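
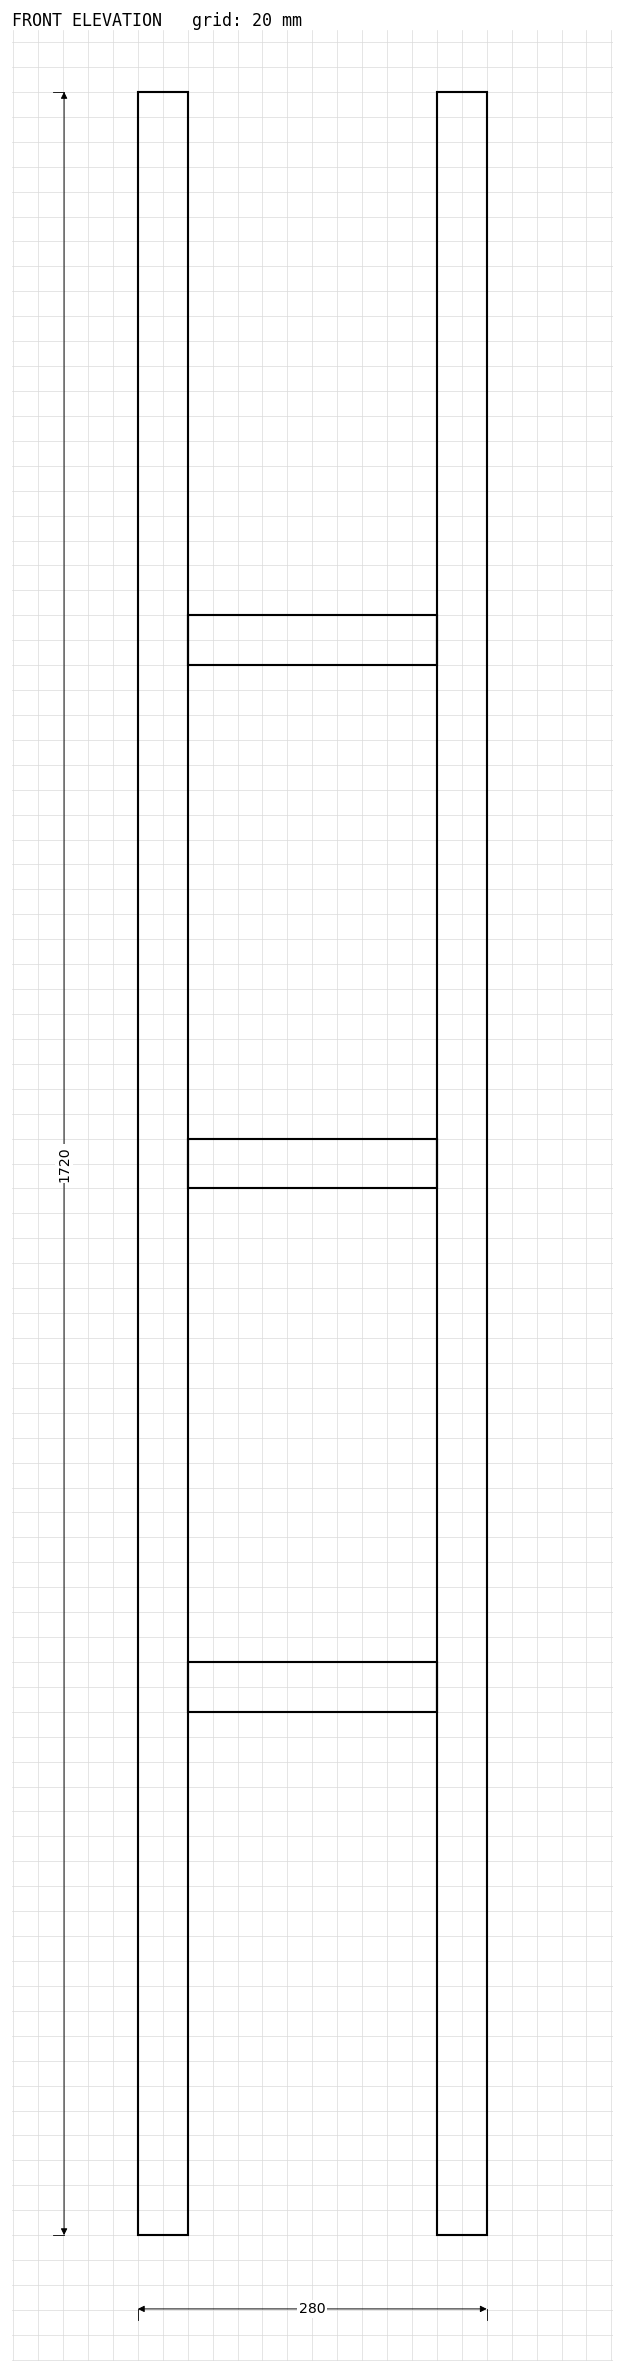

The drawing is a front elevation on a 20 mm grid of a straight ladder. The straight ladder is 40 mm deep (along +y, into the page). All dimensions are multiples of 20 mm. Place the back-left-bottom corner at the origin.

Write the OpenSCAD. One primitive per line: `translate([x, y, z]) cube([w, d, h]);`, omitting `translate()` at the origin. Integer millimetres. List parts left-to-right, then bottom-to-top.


cube([40, 40, 1720]);
translate([40, 0, 420]) cube([200, 40, 40]);
translate([40, 0, 840]) cube([200, 40, 40]);
translate([40, 0, 1260]) cube([200, 40, 40]);
translate([240, 0, 0]) cube([40, 40, 1720]);


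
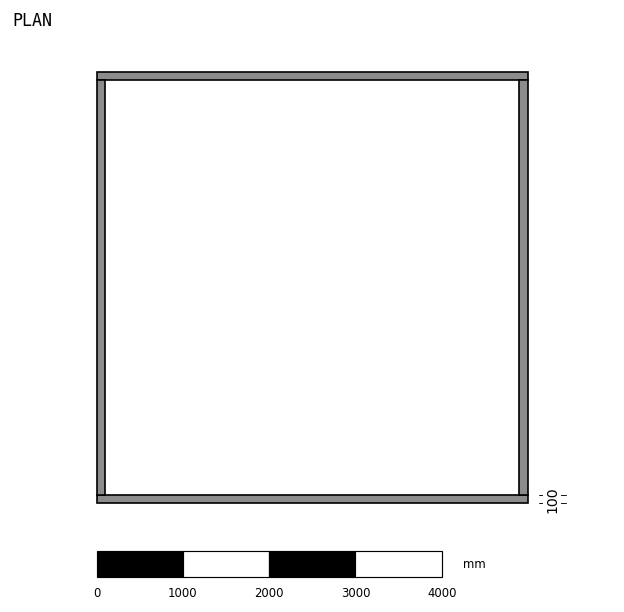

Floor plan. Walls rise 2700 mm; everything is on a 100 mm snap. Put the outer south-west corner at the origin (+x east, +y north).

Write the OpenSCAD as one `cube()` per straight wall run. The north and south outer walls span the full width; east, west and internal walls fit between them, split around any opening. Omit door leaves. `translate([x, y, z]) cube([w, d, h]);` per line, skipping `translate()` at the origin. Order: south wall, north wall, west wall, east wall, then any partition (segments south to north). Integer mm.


cube([5000, 100, 2700]);
translate([0, 4900, 0]) cube([5000, 100, 2700]);
translate([0, 100, 0]) cube([100, 4800, 2700]);
translate([4900, 100, 0]) cube([100, 4800, 2700]);


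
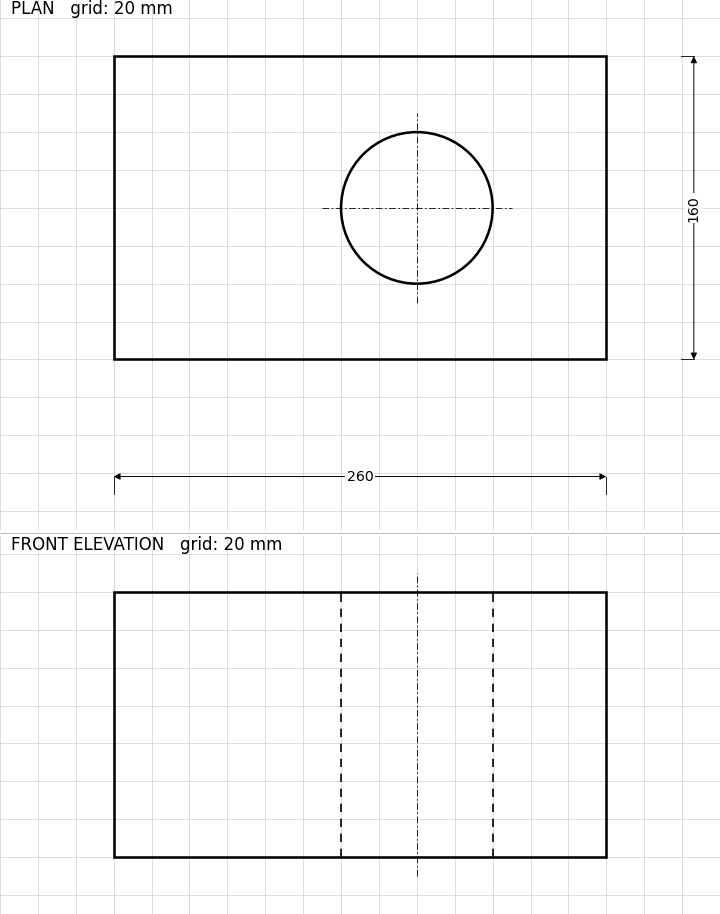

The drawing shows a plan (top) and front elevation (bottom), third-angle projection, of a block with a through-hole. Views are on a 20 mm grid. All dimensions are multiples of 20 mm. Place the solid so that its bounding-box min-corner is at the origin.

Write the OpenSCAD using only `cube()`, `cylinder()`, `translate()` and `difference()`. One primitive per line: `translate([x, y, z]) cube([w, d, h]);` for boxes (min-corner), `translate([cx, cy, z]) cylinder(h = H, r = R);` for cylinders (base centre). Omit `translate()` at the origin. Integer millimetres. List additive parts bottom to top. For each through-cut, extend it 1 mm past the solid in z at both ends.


difference() {
  cube([260, 160, 140]);
  translate([160, 80, -1]) cylinder(h = 142, r = 40);
}


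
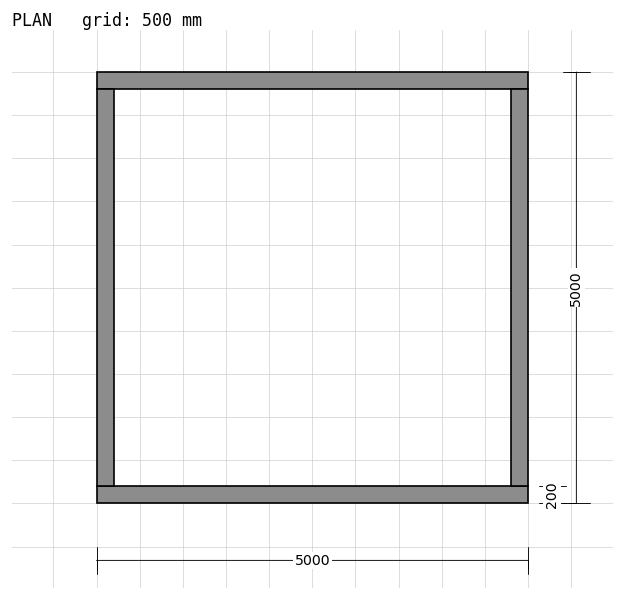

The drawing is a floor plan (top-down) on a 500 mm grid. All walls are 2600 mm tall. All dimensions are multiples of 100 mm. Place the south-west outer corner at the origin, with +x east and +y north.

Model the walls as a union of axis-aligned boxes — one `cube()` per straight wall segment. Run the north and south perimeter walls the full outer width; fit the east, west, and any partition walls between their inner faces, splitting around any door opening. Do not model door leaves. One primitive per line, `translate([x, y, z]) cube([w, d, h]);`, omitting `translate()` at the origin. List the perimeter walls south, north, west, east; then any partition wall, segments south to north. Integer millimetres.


cube([5000, 200, 2600]);
translate([0, 4800, 0]) cube([5000, 200, 2600]);
translate([0, 200, 0]) cube([200, 4600, 2600]);
translate([4800, 200, 0]) cube([200, 4600, 2600]);


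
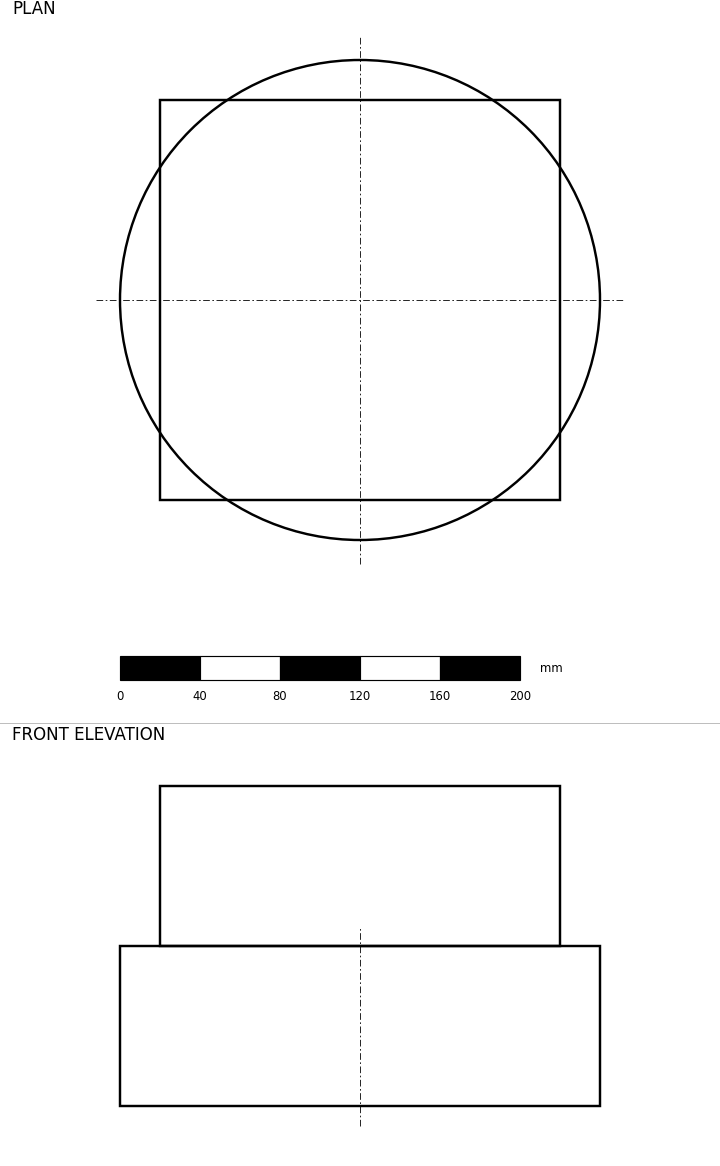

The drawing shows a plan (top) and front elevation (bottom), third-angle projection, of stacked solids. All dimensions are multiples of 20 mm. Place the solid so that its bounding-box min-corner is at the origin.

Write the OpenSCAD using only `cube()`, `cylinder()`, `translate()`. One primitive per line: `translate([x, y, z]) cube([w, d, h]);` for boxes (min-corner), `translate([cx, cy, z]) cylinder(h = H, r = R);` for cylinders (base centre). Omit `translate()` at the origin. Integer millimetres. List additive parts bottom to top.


translate([120, 120, 0]) cylinder(h = 80, r = 120);
translate([20, 20, 80]) cube([200, 200, 80]);


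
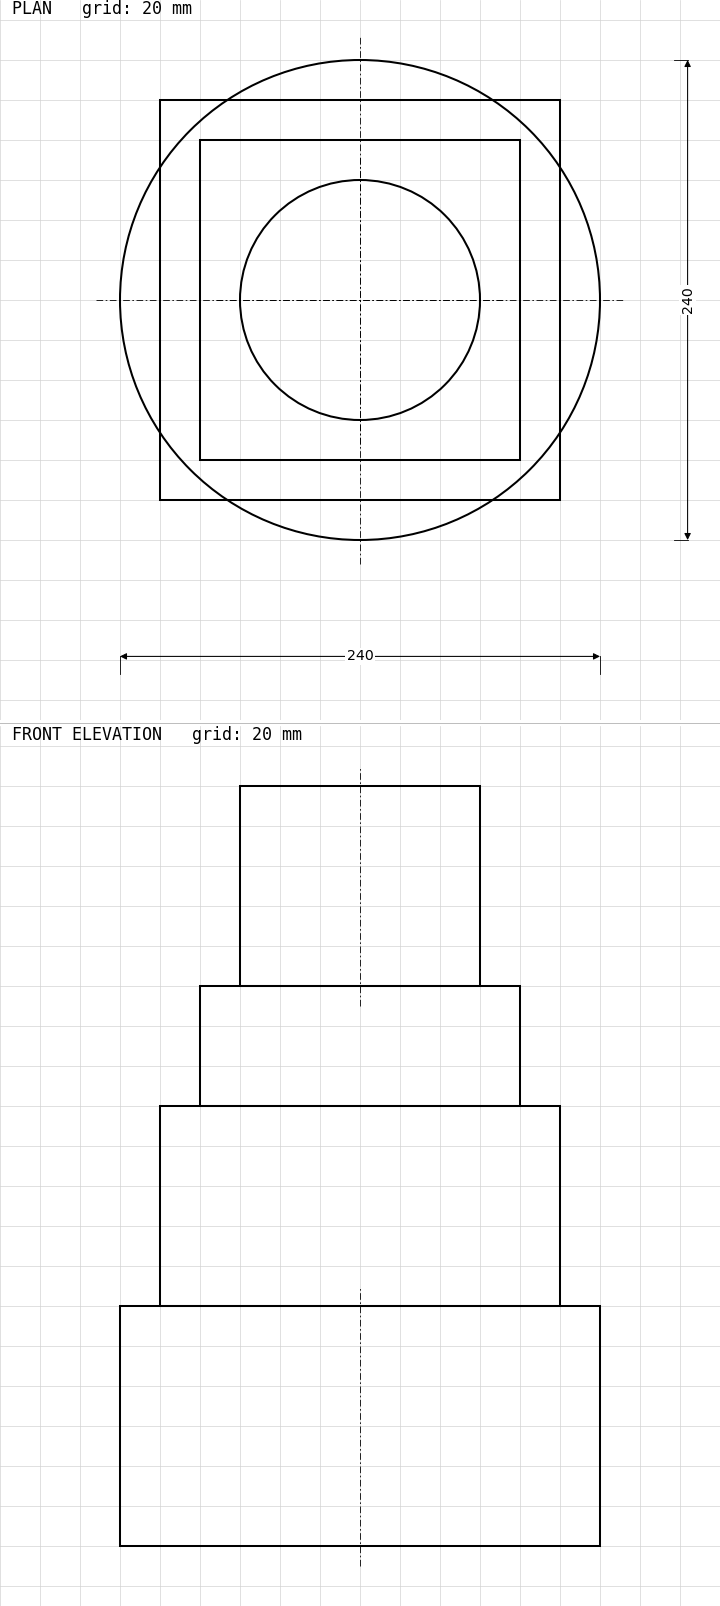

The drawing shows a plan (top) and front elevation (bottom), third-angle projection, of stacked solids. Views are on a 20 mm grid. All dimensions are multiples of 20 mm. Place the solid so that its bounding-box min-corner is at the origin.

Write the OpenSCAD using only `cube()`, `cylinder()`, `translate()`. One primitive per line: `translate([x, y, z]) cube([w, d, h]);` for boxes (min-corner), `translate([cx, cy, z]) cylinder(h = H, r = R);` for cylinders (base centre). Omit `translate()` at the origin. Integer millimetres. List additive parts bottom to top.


translate([120, 120, 0]) cylinder(h = 120, r = 120);
translate([20, 20, 120]) cube([200, 200, 100]);
translate([40, 40, 220]) cube([160, 160, 60]);
translate([120, 120, 280]) cylinder(h = 100, r = 60);


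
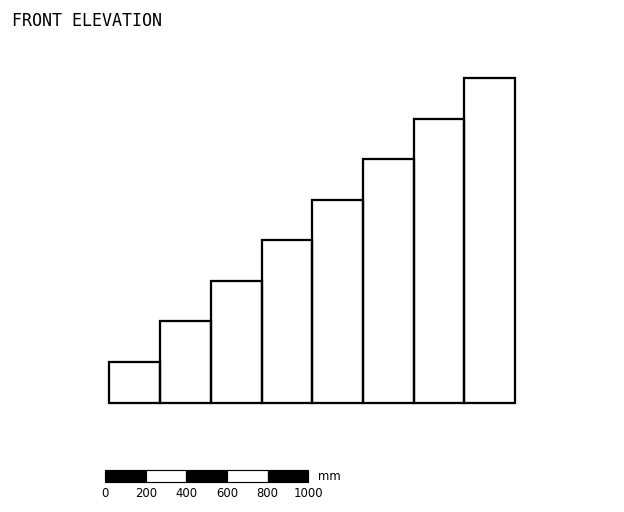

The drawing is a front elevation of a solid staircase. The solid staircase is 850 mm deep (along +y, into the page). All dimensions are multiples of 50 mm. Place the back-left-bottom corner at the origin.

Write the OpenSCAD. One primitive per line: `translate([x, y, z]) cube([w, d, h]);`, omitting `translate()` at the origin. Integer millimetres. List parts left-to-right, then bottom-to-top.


cube([250, 850, 200]);
translate([250, 0, 0]) cube([250, 850, 400]);
translate([500, 0, 0]) cube([250, 850, 600]);
translate([750, 0, 0]) cube([250, 850, 800]);
translate([1000, 0, 0]) cube([250, 850, 1000]);
translate([1250, 0, 0]) cube([250, 850, 1200]);
translate([1500, 0, 0]) cube([250, 850, 1400]);
translate([1750, 0, 0]) cube([250, 850, 1600]);


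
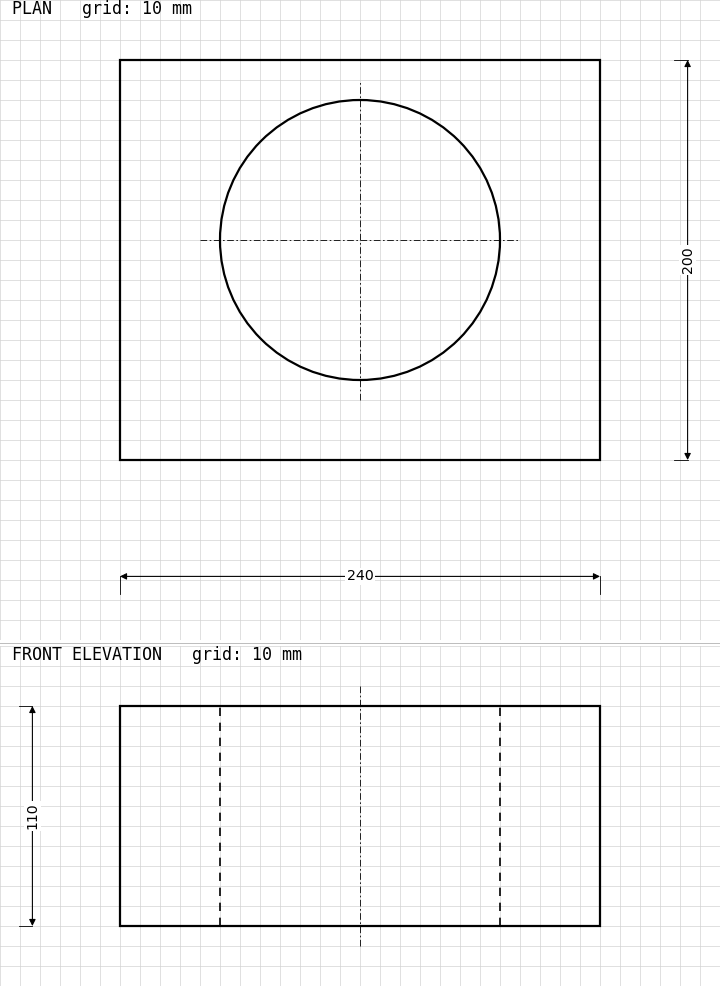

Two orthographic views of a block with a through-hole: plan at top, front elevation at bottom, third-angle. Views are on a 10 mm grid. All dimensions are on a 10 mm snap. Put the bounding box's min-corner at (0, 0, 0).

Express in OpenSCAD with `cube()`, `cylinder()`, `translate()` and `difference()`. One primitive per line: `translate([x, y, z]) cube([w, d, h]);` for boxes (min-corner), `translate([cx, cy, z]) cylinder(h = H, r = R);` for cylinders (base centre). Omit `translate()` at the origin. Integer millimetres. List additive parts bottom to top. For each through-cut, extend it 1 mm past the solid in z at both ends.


difference() {
  cube([240, 200, 110]);
  translate([120, 110, -1]) cylinder(h = 112, r = 70);
}


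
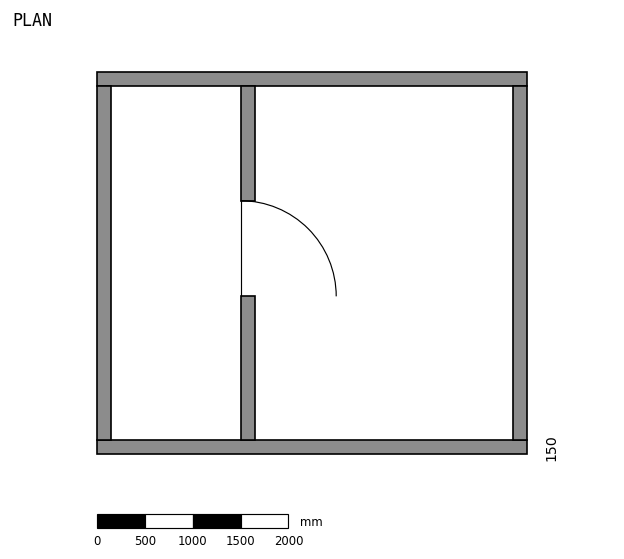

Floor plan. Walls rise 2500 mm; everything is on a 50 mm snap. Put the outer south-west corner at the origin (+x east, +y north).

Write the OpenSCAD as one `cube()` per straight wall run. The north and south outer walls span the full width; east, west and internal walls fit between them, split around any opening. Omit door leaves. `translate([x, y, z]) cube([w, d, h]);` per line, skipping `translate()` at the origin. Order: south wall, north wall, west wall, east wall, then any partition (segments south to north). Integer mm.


cube([4500, 150, 2500]);
translate([0, 3850, 0]) cube([4500, 150, 2500]);
translate([0, 150, 0]) cube([150, 3700, 2500]);
translate([4350, 150, 0]) cube([150, 3700, 2500]);
translate([1500, 150, 0]) cube([150, 1500, 2500]);
translate([1500, 2650, 0]) cube([150, 1200, 2500]);


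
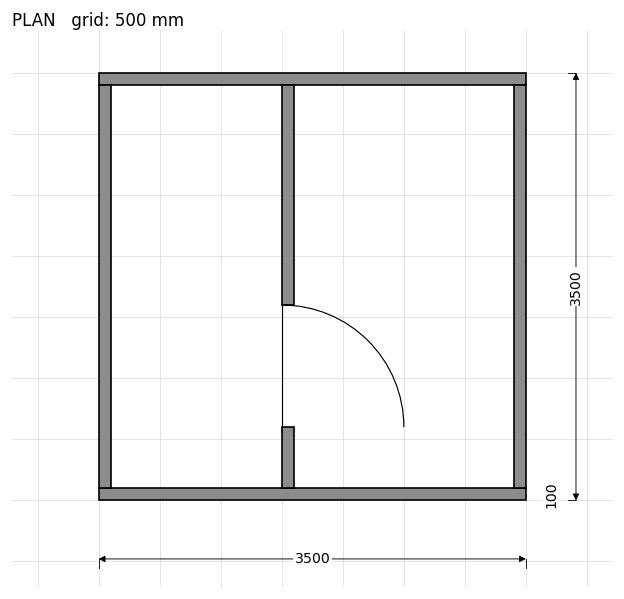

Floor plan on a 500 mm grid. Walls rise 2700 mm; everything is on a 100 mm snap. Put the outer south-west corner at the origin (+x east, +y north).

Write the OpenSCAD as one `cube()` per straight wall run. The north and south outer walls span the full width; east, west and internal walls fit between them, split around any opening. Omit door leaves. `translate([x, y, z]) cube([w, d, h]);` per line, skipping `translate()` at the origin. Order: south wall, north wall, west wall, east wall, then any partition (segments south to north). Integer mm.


cube([3500, 100, 2700]);
translate([0, 3400, 0]) cube([3500, 100, 2700]);
translate([0, 100, 0]) cube([100, 3300, 2700]);
translate([3400, 100, 0]) cube([100, 3300, 2700]);
translate([1500, 100, 0]) cube([100, 500, 2700]);
translate([1500, 1600, 0]) cube([100, 1800, 2700]);


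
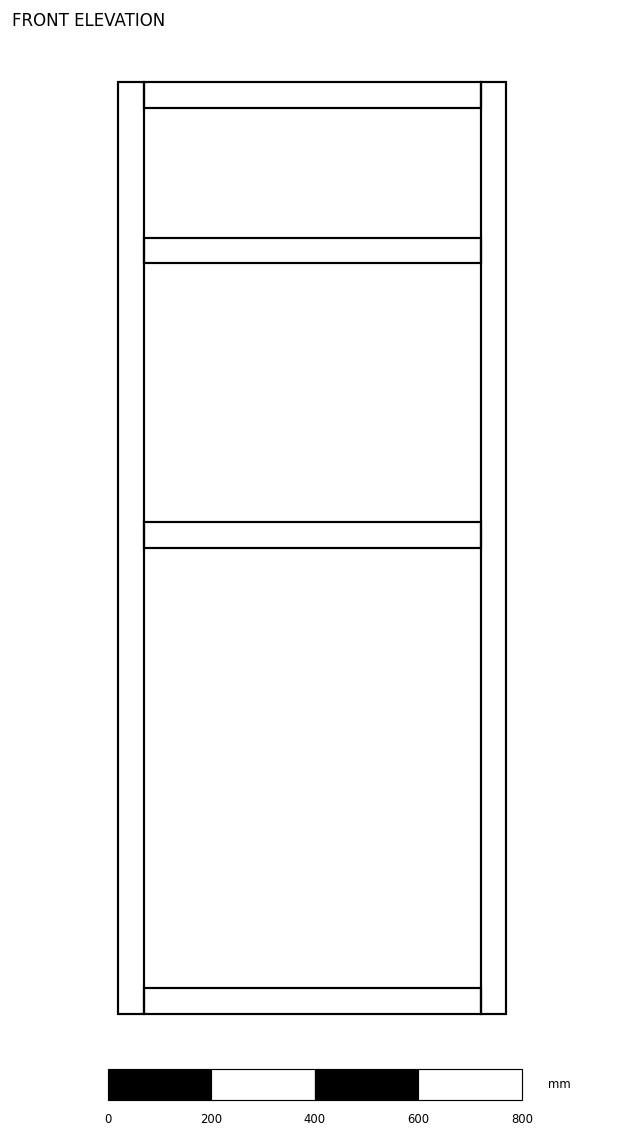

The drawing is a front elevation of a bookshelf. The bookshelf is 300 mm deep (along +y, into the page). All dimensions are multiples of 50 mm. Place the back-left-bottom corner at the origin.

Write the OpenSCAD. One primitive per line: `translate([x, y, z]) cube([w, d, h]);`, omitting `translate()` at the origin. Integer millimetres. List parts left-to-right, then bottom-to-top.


cube([50, 300, 1800]);
translate([50, 0, 0]) cube([650, 300, 50]);
translate([50, 0, 900]) cube([650, 300, 50]);
translate([50, 0, 1450]) cube([650, 300, 50]);
translate([50, 0, 1750]) cube([650, 300, 50]);
translate([700, 0, 0]) cube([50, 300, 1800]);


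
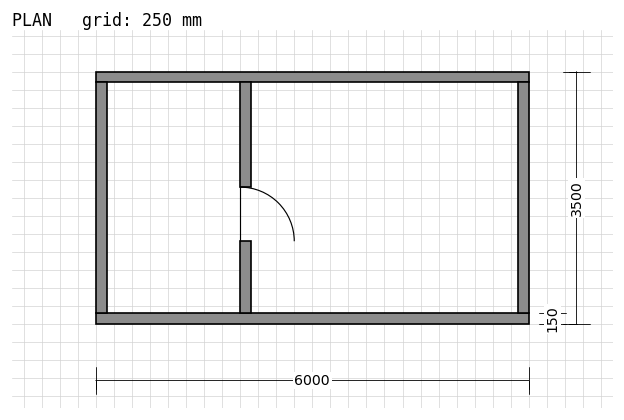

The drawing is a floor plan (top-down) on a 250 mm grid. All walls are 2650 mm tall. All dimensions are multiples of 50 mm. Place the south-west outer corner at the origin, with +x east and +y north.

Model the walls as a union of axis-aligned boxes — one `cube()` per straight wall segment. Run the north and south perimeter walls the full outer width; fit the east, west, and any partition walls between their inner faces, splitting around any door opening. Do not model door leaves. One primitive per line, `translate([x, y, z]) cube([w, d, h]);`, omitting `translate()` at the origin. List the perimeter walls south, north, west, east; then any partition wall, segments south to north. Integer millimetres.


cube([6000, 150, 2650]);
translate([0, 3350, 0]) cube([6000, 150, 2650]);
translate([0, 150, 0]) cube([150, 3200, 2650]);
translate([5850, 150, 0]) cube([150, 3200, 2650]);
translate([2000, 150, 0]) cube([150, 1000, 2650]);
translate([2000, 1900, 0]) cube([150, 1450, 2650]);


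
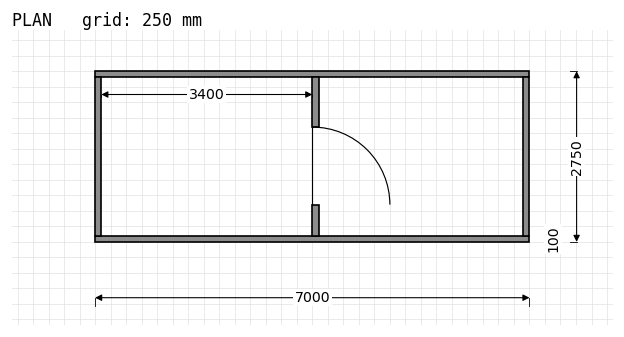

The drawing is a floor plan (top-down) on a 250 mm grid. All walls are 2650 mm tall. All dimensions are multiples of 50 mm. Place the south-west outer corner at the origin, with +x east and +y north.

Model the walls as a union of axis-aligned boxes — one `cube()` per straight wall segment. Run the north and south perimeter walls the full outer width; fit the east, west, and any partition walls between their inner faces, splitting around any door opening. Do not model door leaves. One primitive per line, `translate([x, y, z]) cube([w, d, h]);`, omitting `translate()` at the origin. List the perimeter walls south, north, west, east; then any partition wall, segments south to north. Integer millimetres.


cube([7000, 100, 2650]);
translate([0, 2650, 0]) cube([7000, 100, 2650]);
translate([0, 100, 0]) cube([100, 2550, 2650]);
translate([6900, 100, 0]) cube([100, 2550, 2650]);
translate([3500, 100, 0]) cube([100, 500, 2650]);
translate([3500, 1850, 0]) cube([100, 800, 2650]);


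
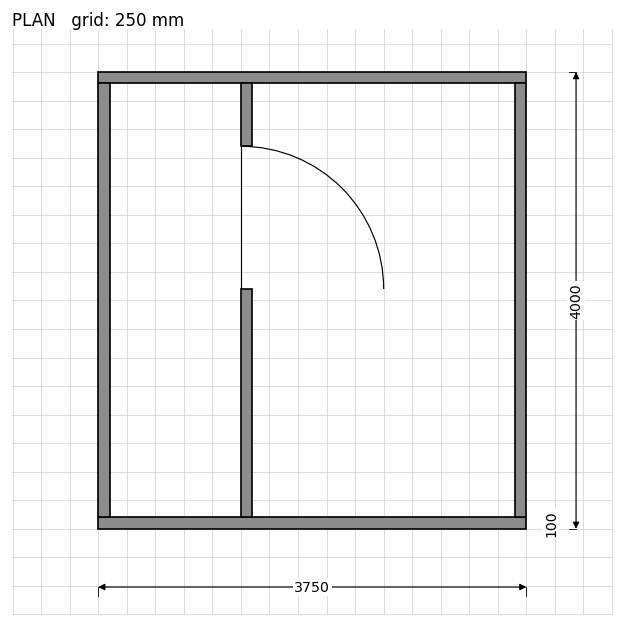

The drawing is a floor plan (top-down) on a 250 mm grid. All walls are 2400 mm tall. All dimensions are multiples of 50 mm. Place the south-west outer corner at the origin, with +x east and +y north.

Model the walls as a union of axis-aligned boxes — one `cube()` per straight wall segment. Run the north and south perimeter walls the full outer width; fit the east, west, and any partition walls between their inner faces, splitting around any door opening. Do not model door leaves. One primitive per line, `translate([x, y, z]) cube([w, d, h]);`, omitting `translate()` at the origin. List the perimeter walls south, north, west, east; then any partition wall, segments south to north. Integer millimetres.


cube([3750, 100, 2400]);
translate([0, 3900, 0]) cube([3750, 100, 2400]);
translate([0, 100, 0]) cube([100, 3800, 2400]);
translate([3650, 100, 0]) cube([100, 3800, 2400]);
translate([1250, 100, 0]) cube([100, 2000, 2400]);
translate([1250, 3350, 0]) cube([100, 550, 2400]);


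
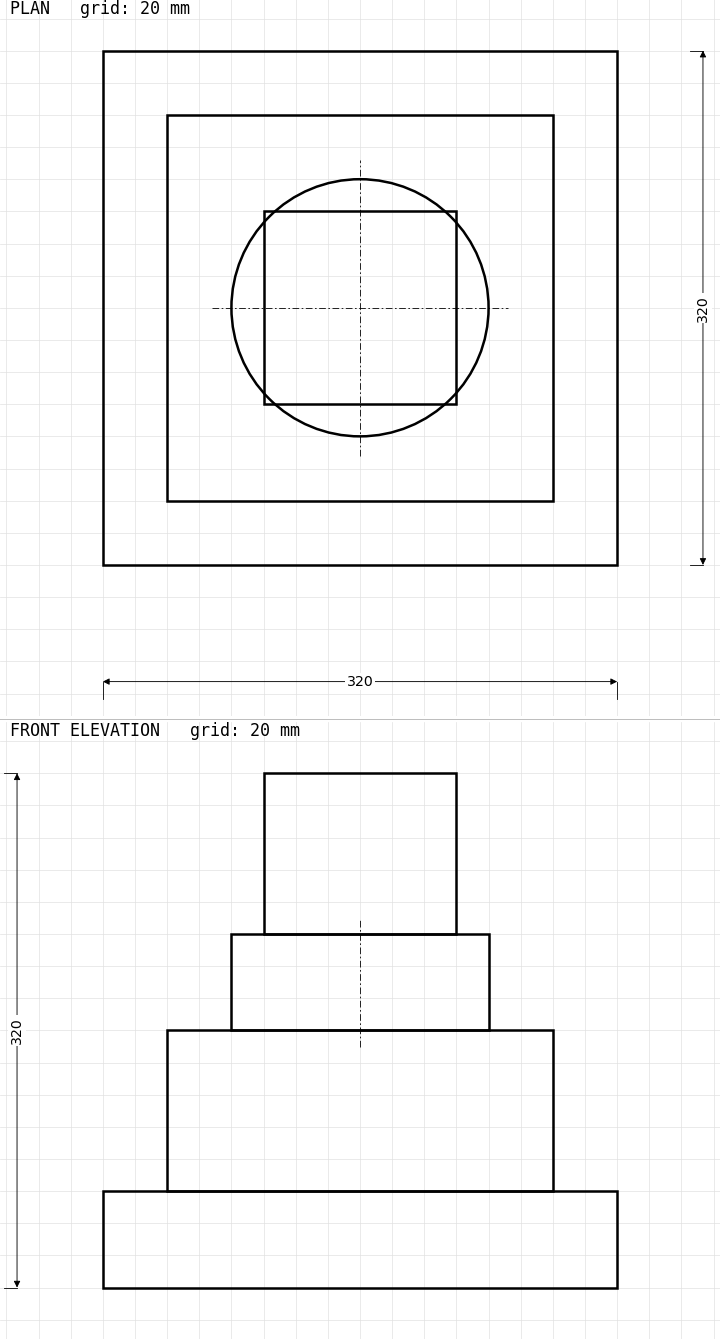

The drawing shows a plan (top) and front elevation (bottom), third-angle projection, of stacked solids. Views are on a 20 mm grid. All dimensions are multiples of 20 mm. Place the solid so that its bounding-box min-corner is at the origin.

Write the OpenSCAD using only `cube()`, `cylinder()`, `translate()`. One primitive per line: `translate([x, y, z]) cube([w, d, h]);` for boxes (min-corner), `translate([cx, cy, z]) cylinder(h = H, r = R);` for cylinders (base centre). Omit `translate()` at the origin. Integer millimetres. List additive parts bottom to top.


cube([320, 320, 60]);
translate([40, 40, 60]) cube([240, 240, 100]);
translate([160, 160, 160]) cylinder(h = 60, r = 80);
translate([100, 100, 220]) cube([120, 120, 100]);


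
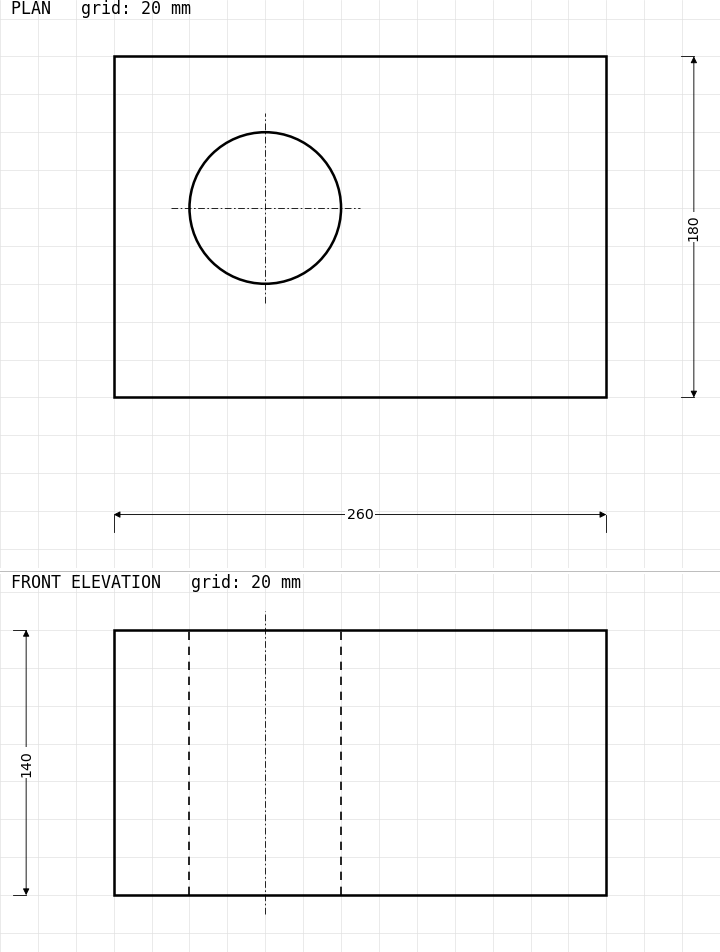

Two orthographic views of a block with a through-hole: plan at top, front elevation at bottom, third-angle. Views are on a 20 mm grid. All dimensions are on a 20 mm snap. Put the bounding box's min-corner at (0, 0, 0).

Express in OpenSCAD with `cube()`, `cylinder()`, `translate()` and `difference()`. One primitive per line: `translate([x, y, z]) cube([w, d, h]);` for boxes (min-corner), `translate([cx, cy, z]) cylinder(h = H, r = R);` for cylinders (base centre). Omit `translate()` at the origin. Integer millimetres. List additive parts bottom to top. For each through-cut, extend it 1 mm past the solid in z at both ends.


difference() {
  cube([260, 180, 140]);
  translate([80, 100, -1]) cylinder(h = 142, r = 40);
}


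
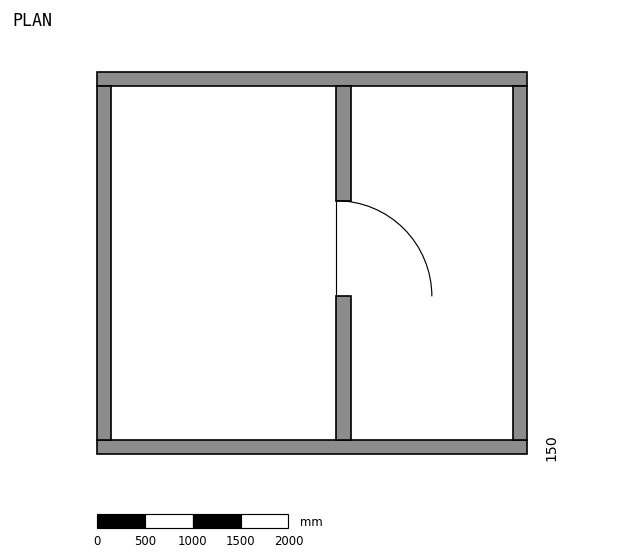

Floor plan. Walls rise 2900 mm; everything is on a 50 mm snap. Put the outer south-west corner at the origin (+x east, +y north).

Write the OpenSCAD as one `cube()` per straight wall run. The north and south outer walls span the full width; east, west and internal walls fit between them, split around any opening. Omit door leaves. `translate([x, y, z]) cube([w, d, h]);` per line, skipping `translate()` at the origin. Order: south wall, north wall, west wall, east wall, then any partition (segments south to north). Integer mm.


cube([4500, 150, 2900]);
translate([0, 3850, 0]) cube([4500, 150, 2900]);
translate([0, 150, 0]) cube([150, 3700, 2900]);
translate([4350, 150, 0]) cube([150, 3700, 2900]);
translate([2500, 150, 0]) cube([150, 1500, 2900]);
translate([2500, 2650, 0]) cube([150, 1200, 2900]);


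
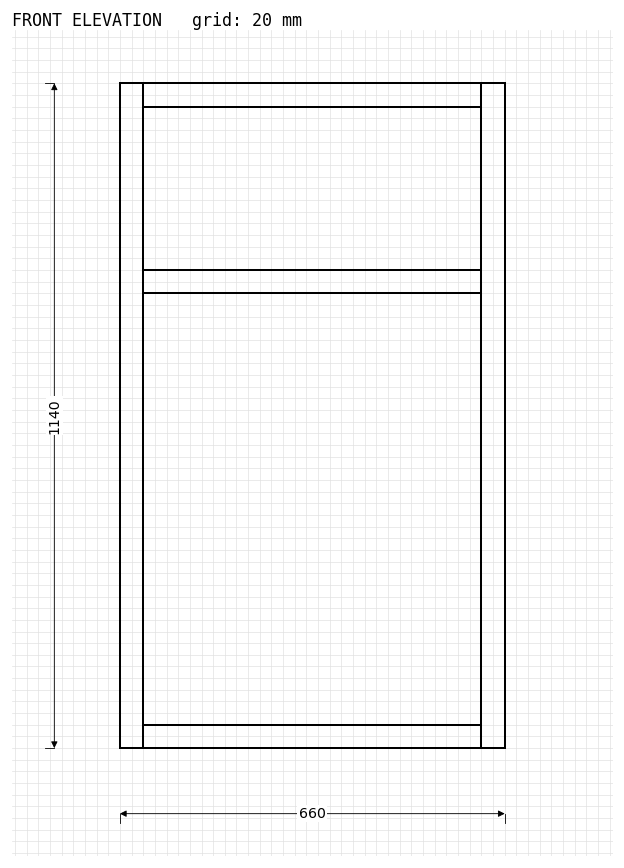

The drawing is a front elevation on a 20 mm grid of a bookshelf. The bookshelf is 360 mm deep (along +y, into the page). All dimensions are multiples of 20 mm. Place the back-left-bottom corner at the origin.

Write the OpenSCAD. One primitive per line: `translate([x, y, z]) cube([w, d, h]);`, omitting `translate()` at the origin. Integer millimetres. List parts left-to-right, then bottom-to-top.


cube([40, 360, 1140]);
translate([40, 0, 0]) cube([580, 360, 40]);
translate([40, 0, 780]) cube([580, 360, 40]);
translate([40, 0, 1100]) cube([580, 360, 40]);
translate([620, 0, 0]) cube([40, 360, 1140]);


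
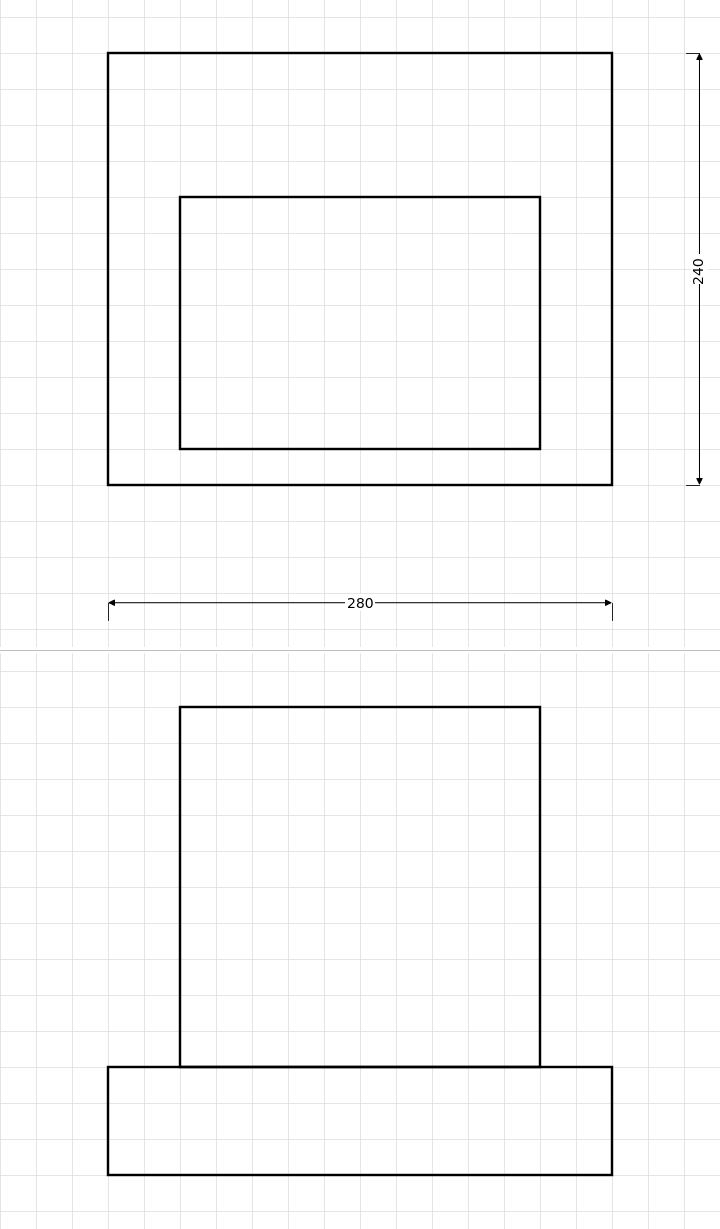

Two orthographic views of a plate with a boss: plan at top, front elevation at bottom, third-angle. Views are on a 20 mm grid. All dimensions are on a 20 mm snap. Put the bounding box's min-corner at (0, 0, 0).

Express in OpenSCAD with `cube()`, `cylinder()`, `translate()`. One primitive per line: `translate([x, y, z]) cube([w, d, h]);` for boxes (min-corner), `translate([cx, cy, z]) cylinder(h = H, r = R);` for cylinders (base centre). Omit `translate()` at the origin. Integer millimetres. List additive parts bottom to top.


cube([280, 240, 60]);
translate([40, 20, 60]) cube([200, 140, 200]);


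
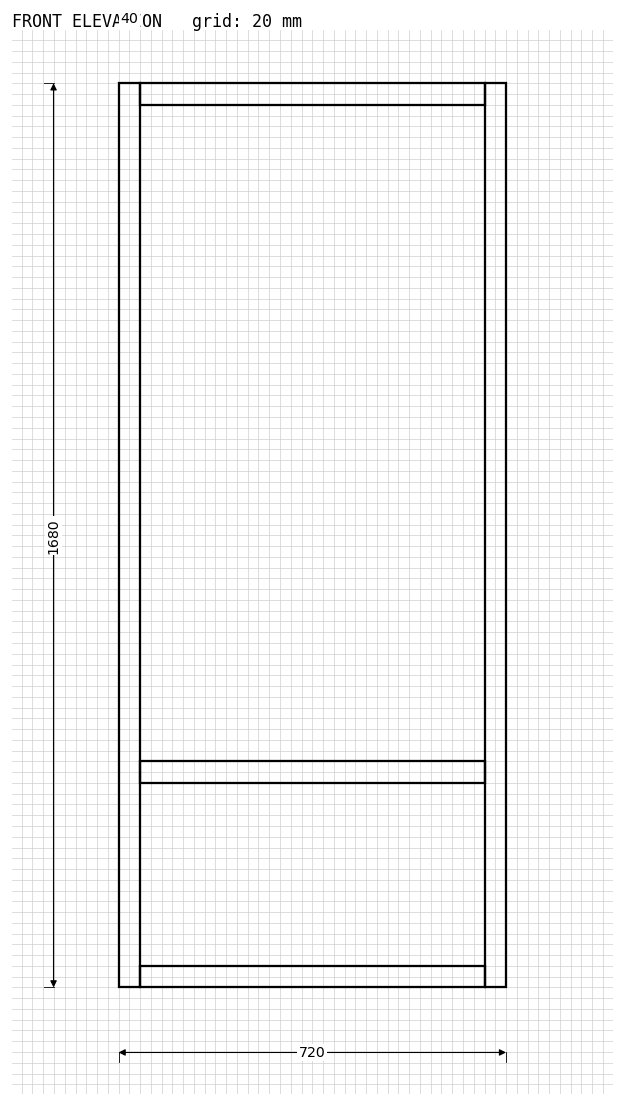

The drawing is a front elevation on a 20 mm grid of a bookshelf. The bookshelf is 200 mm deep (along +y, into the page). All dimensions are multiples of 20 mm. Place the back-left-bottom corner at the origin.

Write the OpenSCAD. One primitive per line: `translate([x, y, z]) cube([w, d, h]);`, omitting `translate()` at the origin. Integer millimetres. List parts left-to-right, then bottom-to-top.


cube([40, 200, 1680]);
translate([40, 0, 0]) cube([640, 200, 40]);
translate([40, 0, 380]) cube([640, 200, 40]);
translate([40, 0, 1640]) cube([640, 200, 40]);
translate([680, 0, 0]) cube([40, 200, 1680]);


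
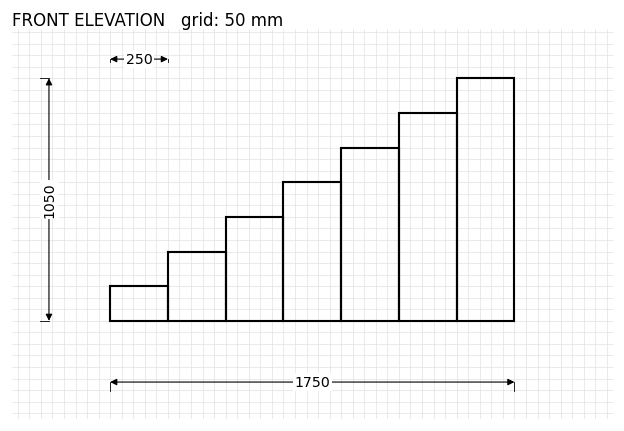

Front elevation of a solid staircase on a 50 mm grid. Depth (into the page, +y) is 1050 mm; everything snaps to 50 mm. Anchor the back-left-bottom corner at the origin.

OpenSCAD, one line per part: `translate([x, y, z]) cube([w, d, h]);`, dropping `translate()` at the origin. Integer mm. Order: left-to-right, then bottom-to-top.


cube([250, 1050, 150]);
translate([250, 0, 0]) cube([250, 1050, 300]);
translate([500, 0, 0]) cube([250, 1050, 450]);
translate([750, 0, 0]) cube([250, 1050, 600]);
translate([1000, 0, 0]) cube([250, 1050, 750]);
translate([1250, 0, 0]) cube([250, 1050, 900]);
translate([1500, 0, 0]) cube([250, 1050, 1050]);


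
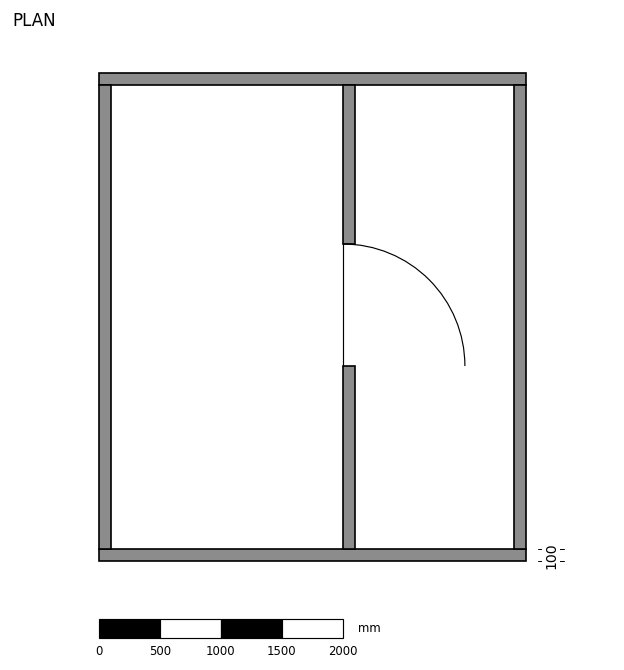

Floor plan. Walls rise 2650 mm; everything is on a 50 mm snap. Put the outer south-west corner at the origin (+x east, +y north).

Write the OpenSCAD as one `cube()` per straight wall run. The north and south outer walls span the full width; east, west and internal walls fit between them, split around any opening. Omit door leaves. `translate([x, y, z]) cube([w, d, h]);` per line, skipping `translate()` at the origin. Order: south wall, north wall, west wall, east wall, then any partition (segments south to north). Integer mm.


cube([3500, 100, 2650]);
translate([0, 3900, 0]) cube([3500, 100, 2650]);
translate([0, 100, 0]) cube([100, 3800, 2650]);
translate([3400, 100, 0]) cube([100, 3800, 2650]);
translate([2000, 100, 0]) cube([100, 1500, 2650]);
translate([2000, 2600, 0]) cube([100, 1300, 2650]);


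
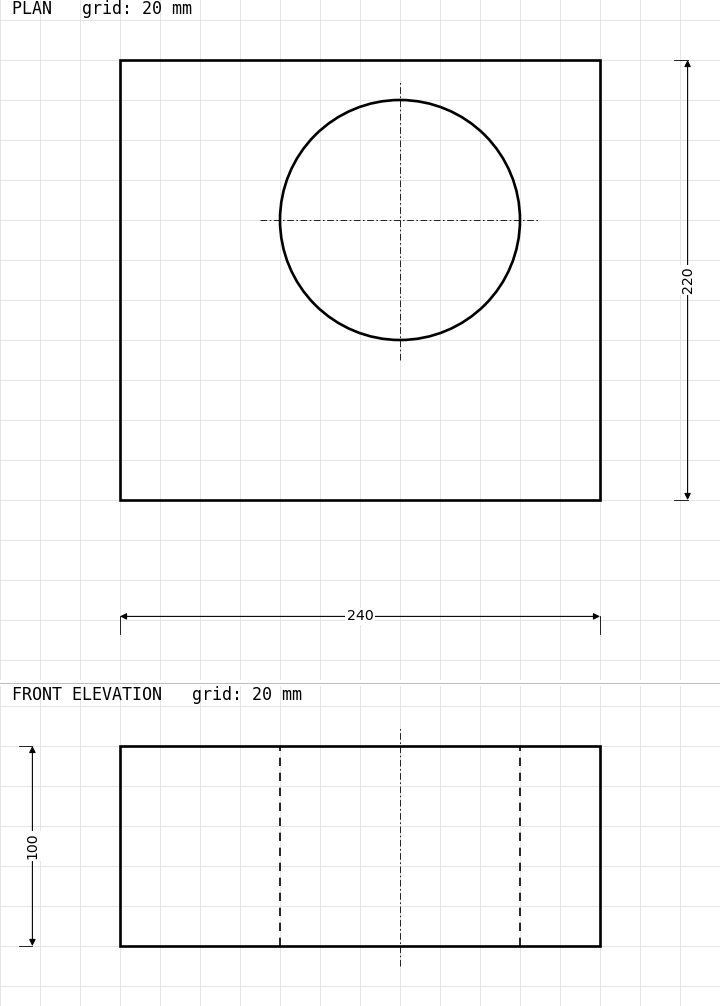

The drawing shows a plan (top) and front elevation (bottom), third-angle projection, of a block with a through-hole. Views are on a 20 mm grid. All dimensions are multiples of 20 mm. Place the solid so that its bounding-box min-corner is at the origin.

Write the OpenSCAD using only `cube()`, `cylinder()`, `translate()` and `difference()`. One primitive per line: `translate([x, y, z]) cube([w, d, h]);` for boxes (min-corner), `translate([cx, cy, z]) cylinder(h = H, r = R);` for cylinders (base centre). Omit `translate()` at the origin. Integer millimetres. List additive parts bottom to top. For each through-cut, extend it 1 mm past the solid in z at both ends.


difference() {
  cube([240, 220, 100]);
  translate([140, 140, -1]) cylinder(h = 102, r = 60);
}


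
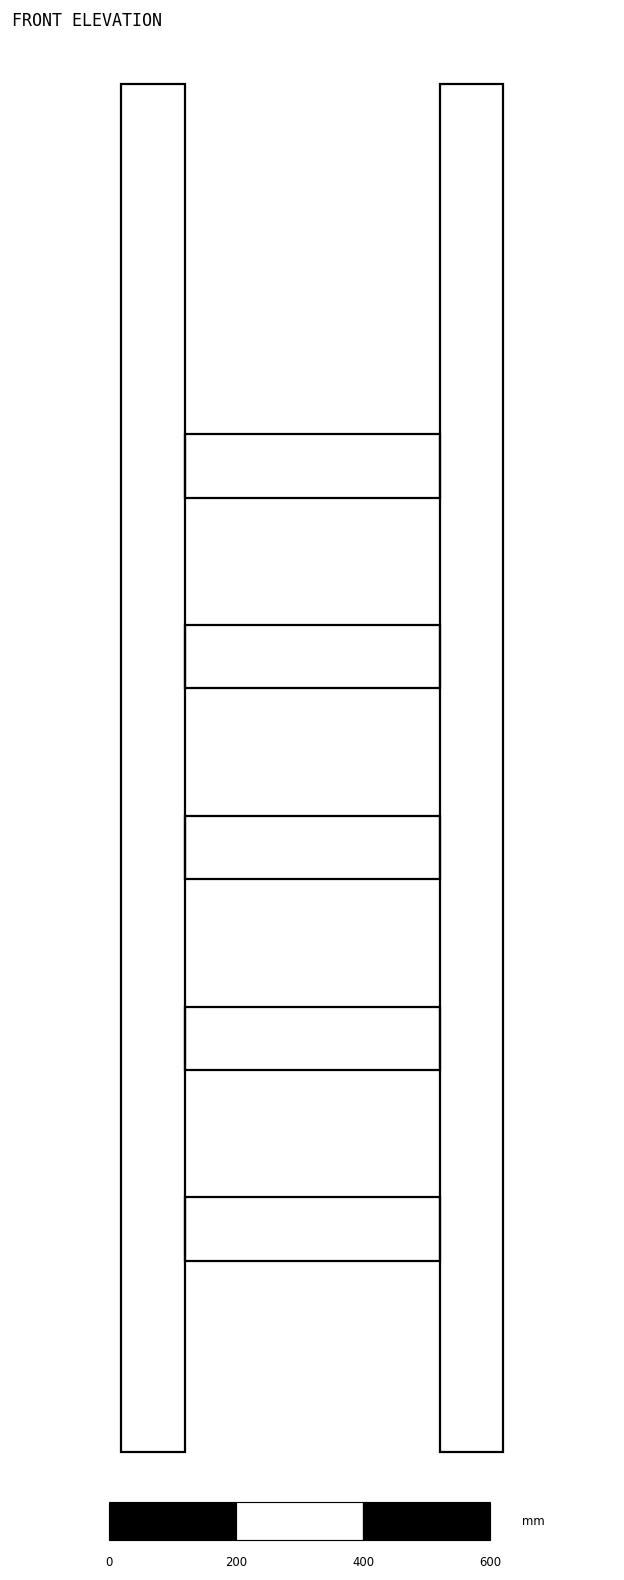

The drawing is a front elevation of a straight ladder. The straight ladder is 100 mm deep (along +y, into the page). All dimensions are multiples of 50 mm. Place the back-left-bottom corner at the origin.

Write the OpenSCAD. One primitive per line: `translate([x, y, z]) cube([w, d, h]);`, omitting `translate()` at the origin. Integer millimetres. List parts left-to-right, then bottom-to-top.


cube([100, 100, 2150]);
translate([100, 0, 300]) cube([400, 100, 100]);
translate([100, 0, 600]) cube([400, 100, 100]);
translate([100, 0, 900]) cube([400, 100, 100]);
translate([100, 0, 1200]) cube([400, 100, 100]);
translate([100, 0, 1500]) cube([400, 100, 100]);
translate([500, 0, 0]) cube([100, 100, 2150]);


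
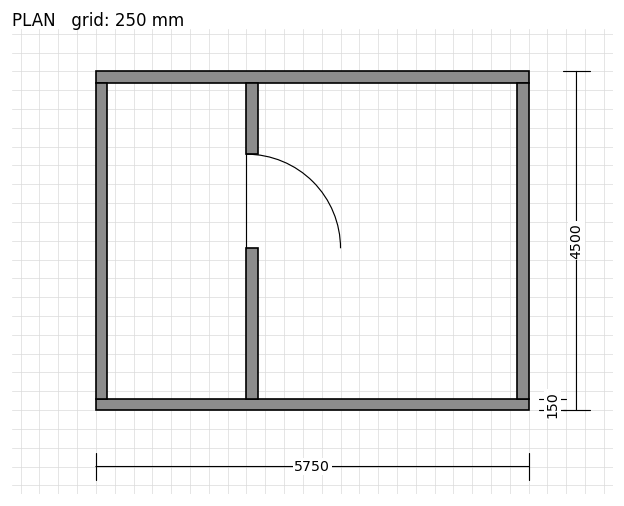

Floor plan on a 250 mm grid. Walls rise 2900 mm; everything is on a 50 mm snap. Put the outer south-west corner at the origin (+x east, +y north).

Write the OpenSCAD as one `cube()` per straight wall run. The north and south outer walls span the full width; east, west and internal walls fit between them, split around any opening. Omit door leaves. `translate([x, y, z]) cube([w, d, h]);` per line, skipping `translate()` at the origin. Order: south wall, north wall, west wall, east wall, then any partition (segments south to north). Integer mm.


cube([5750, 150, 2900]);
translate([0, 4350, 0]) cube([5750, 150, 2900]);
translate([0, 150, 0]) cube([150, 4200, 2900]);
translate([5600, 150, 0]) cube([150, 4200, 2900]);
translate([2000, 150, 0]) cube([150, 2000, 2900]);
translate([2000, 3400, 0]) cube([150, 950, 2900]);


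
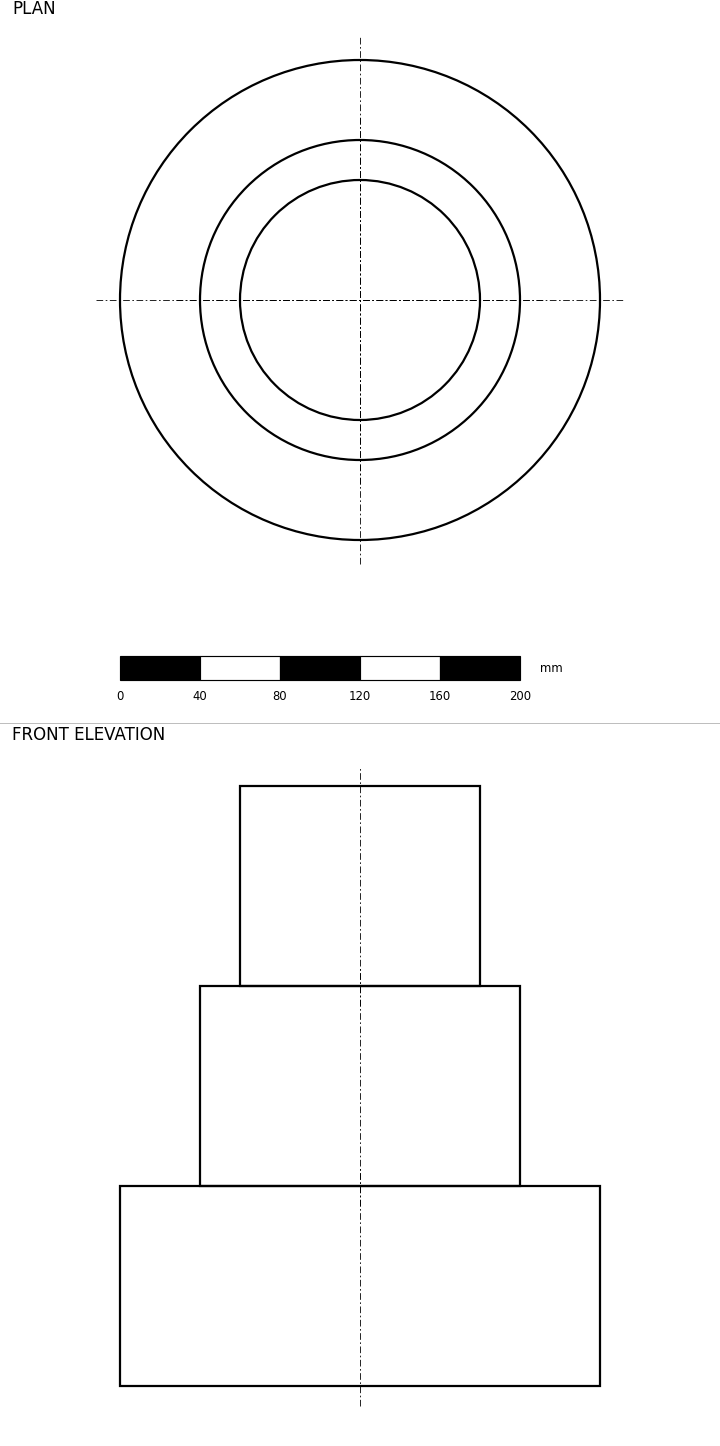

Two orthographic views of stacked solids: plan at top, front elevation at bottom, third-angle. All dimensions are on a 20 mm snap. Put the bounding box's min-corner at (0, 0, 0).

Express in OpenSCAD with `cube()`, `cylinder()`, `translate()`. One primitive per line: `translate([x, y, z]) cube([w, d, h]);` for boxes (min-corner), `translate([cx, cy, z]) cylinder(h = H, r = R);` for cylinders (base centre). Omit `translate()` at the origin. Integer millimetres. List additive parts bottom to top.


translate([120, 120, 0]) cylinder(h = 100, r = 120);
translate([120, 120, 100]) cylinder(h = 100, r = 80);
translate([120, 120, 200]) cylinder(h = 100, r = 60);


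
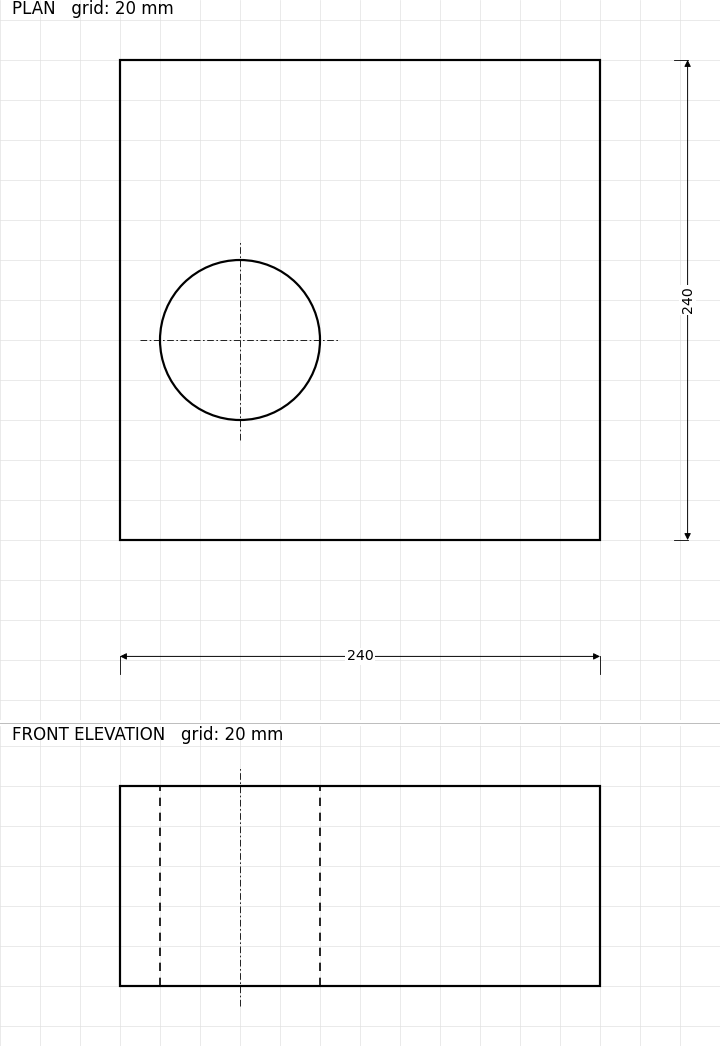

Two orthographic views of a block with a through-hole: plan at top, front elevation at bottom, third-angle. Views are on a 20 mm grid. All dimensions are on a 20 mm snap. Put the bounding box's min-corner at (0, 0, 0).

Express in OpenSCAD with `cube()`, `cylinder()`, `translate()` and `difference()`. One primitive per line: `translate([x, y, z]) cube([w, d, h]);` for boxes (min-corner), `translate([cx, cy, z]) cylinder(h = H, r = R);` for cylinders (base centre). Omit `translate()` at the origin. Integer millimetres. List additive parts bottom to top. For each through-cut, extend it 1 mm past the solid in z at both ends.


difference() {
  cube([240, 240, 100]);
  translate([60, 100, -1]) cylinder(h = 102, r = 40);
}


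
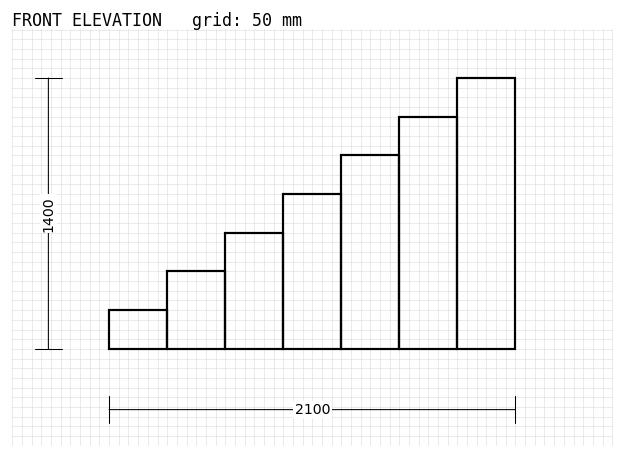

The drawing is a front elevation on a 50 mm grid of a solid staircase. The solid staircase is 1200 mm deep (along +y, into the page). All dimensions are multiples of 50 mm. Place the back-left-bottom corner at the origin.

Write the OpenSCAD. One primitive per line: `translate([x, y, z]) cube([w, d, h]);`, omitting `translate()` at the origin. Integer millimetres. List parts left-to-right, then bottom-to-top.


cube([300, 1200, 200]);
translate([300, 0, 0]) cube([300, 1200, 400]);
translate([600, 0, 0]) cube([300, 1200, 600]);
translate([900, 0, 0]) cube([300, 1200, 800]);
translate([1200, 0, 0]) cube([300, 1200, 1000]);
translate([1500, 0, 0]) cube([300, 1200, 1200]);
translate([1800, 0, 0]) cube([300, 1200, 1400]);


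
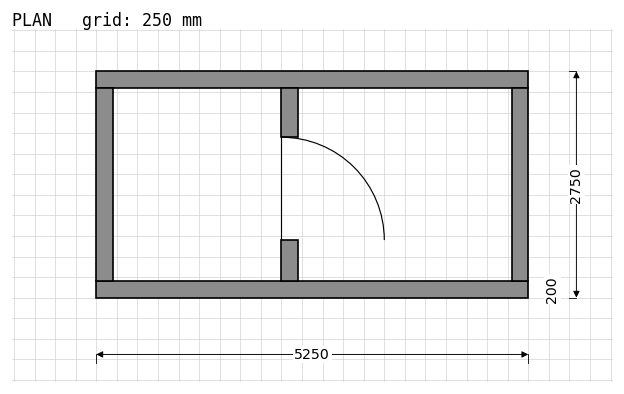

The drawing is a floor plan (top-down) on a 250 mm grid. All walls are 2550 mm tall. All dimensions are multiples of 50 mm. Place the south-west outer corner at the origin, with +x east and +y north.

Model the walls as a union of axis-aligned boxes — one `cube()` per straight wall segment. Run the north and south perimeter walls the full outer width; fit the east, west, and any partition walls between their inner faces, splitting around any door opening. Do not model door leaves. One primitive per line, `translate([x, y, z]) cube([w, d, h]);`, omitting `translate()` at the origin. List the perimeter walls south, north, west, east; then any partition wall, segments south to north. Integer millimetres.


cube([5250, 200, 2550]);
translate([0, 2550, 0]) cube([5250, 200, 2550]);
translate([0, 200, 0]) cube([200, 2350, 2550]);
translate([5050, 200, 0]) cube([200, 2350, 2550]);
translate([2250, 200, 0]) cube([200, 500, 2550]);
translate([2250, 1950, 0]) cube([200, 600, 2550]);


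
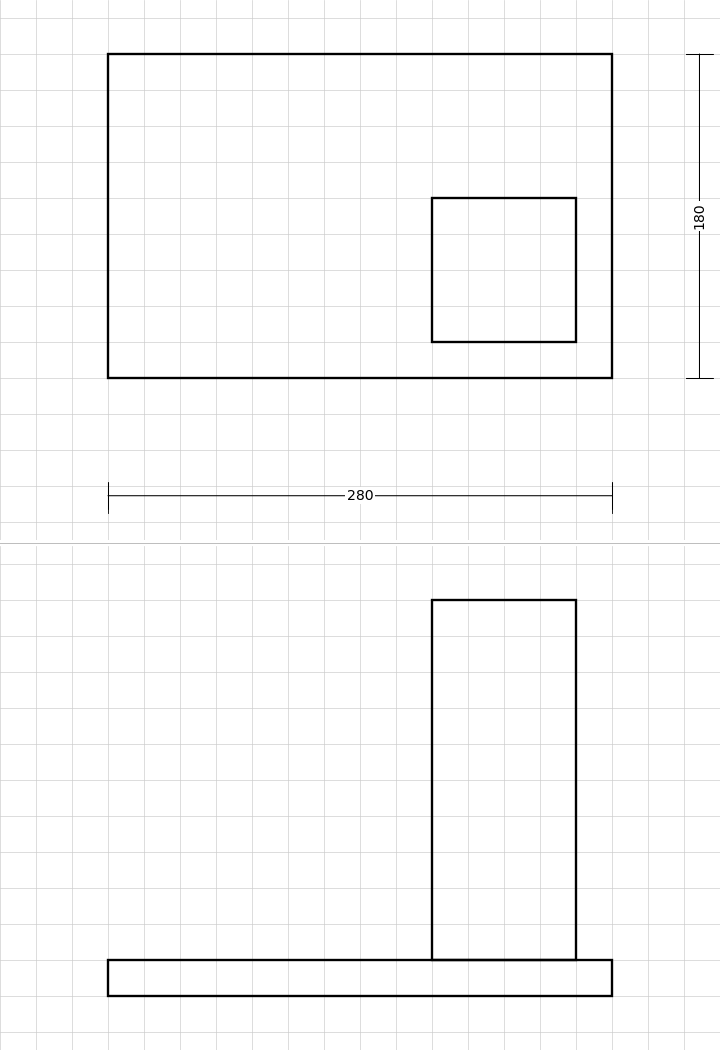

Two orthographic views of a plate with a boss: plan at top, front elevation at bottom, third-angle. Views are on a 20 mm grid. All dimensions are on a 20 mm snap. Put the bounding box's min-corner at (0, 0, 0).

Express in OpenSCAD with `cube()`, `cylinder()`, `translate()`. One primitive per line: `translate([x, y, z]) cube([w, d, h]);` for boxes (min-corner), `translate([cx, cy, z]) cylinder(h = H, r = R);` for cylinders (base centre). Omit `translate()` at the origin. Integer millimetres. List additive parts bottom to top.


cube([280, 180, 20]);
translate([180, 20, 20]) cube([80, 80, 200]);


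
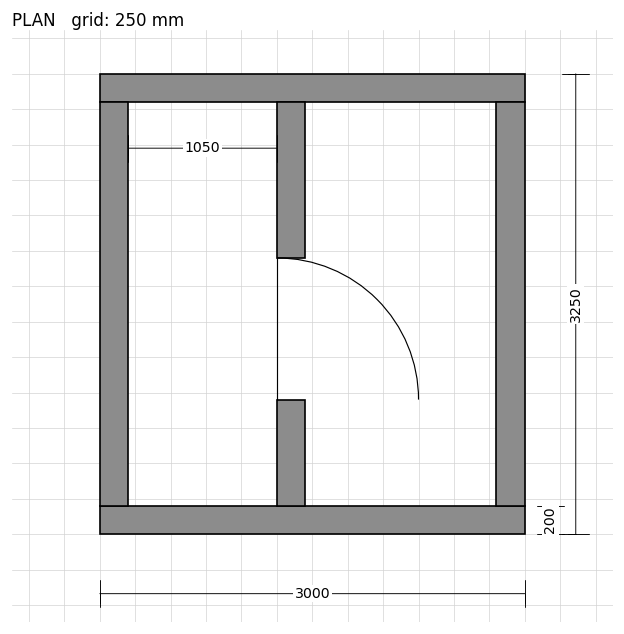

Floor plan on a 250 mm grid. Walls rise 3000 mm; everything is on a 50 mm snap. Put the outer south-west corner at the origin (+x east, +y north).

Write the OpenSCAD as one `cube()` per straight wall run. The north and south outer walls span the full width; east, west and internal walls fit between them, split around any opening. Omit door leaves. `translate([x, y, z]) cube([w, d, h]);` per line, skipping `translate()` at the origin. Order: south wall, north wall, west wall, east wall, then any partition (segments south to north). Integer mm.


cube([3000, 200, 3000]);
translate([0, 3050, 0]) cube([3000, 200, 3000]);
translate([0, 200, 0]) cube([200, 2850, 3000]);
translate([2800, 200, 0]) cube([200, 2850, 3000]);
translate([1250, 200, 0]) cube([200, 750, 3000]);
translate([1250, 1950, 0]) cube([200, 1100, 3000]);


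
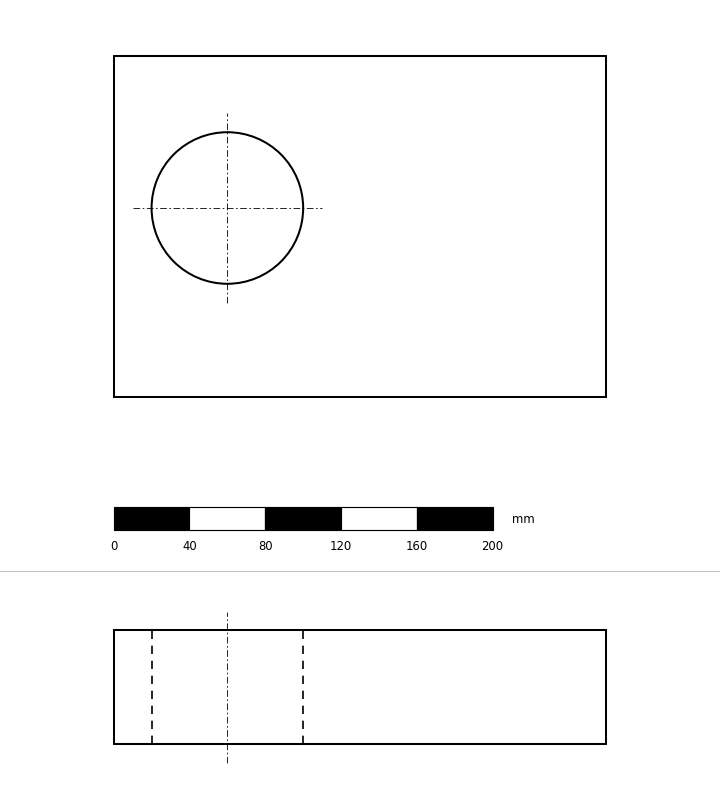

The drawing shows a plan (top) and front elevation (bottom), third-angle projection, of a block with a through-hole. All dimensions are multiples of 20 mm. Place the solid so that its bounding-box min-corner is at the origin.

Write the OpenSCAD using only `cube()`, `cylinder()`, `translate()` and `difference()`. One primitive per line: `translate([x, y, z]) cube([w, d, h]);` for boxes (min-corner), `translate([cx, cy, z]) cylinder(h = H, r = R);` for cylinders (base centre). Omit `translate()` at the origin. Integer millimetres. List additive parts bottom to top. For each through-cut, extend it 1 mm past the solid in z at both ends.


difference() {
  cube([260, 180, 60]);
  translate([60, 100, -1]) cylinder(h = 62, r = 40);
}


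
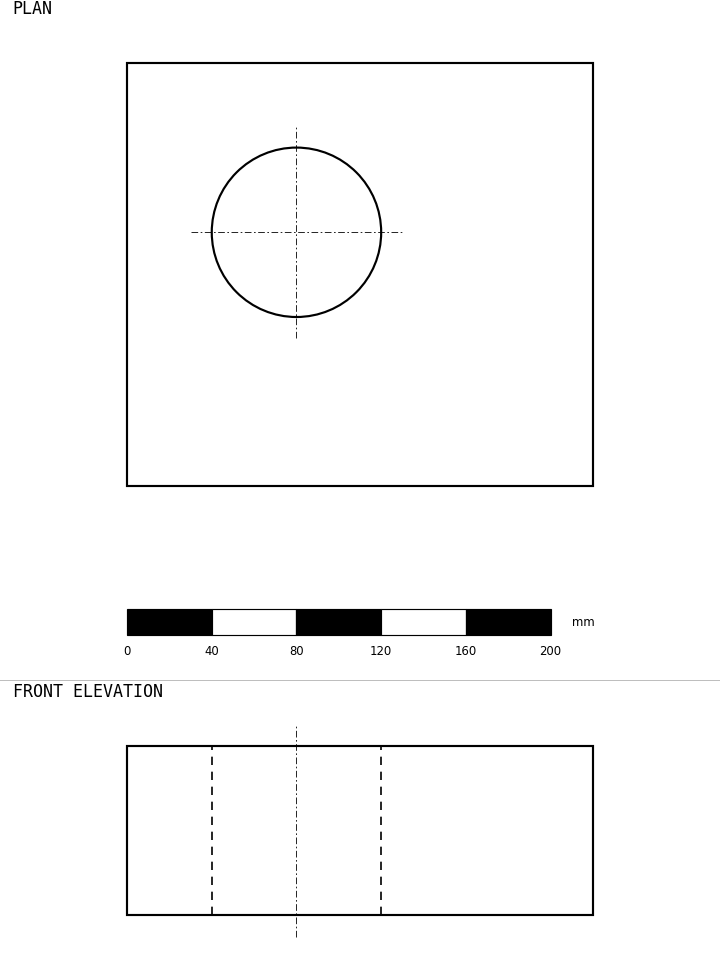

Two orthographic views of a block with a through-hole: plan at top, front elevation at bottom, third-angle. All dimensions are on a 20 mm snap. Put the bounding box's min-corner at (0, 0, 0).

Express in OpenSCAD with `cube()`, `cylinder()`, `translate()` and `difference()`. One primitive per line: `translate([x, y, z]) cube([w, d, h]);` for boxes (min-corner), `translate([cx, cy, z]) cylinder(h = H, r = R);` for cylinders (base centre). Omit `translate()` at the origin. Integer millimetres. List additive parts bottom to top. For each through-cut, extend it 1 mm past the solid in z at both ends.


difference() {
  cube([220, 200, 80]);
  translate([80, 120, -1]) cylinder(h = 82, r = 40);
}


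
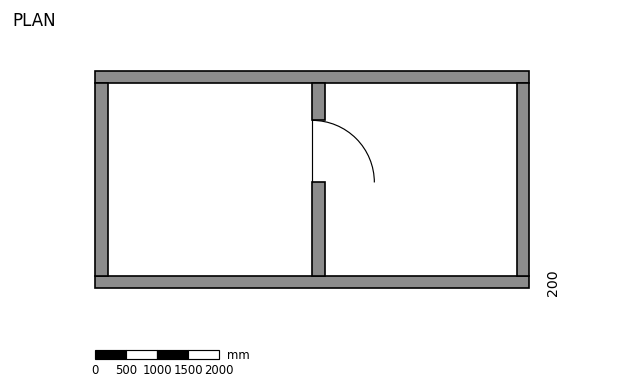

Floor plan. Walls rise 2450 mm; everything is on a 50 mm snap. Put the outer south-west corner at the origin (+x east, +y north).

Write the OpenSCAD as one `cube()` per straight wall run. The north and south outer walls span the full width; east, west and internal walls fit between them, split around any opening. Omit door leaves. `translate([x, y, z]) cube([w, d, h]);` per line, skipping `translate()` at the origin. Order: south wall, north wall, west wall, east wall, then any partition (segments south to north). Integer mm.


cube([7000, 200, 2450]);
translate([0, 3300, 0]) cube([7000, 200, 2450]);
translate([0, 200, 0]) cube([200, 3100, 2450]);
translate([6800, 200, 0]) cube([200, 3100, 2450]);
translate([3500, 200, 0]) cube([200, 1500, 2450]);
translate([3500, 2700, 0]) cube([200, 600, 2450]);


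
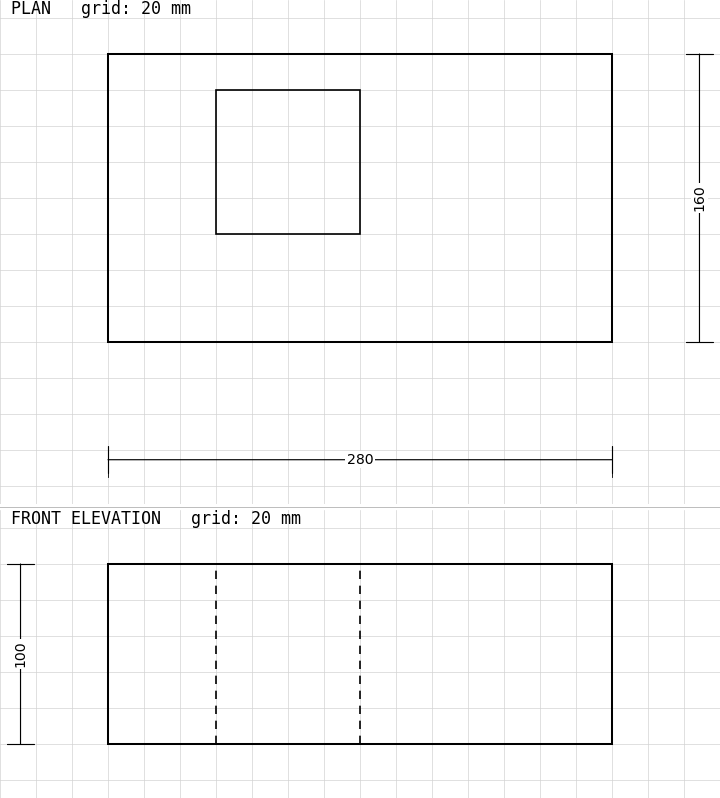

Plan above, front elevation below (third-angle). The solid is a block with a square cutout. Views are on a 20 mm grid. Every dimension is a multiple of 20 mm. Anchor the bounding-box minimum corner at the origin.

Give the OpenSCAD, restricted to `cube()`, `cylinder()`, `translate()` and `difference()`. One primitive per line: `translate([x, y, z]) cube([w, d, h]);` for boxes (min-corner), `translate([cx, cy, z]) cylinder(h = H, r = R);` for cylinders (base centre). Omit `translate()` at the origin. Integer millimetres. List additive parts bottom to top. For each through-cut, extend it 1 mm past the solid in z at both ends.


difference() {
  cube([280, 160, 100]);
  translate([60, 60, -1]) cube([80, 80, 102]);
}


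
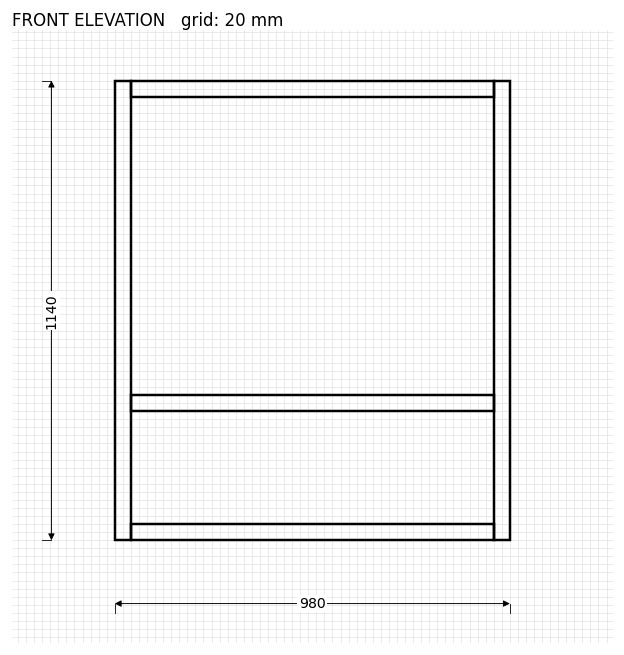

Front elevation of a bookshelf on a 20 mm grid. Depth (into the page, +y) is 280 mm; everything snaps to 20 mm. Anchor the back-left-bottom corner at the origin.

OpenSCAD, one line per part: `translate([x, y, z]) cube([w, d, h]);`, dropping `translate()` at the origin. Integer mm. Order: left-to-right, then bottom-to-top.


cube([40, 280, 1140]);
translate([40, 0, 0]) cube([900, 280, 40]);
translate([40, 0, 320]) cube([900, 280, 40]);
translate([40, 0, 1100]) cube([900, 280, 40]);
translate([940, 0, 0]) cube([40, 280, 1140]);


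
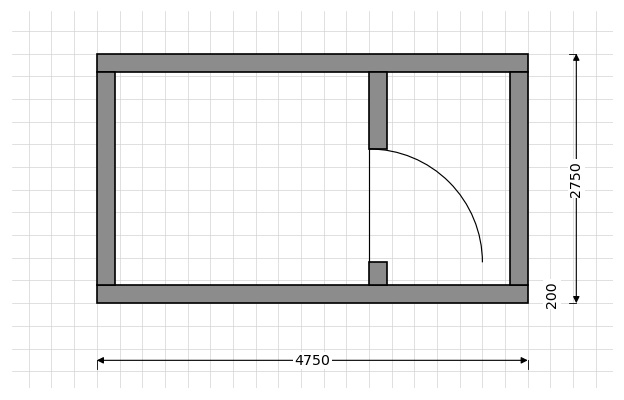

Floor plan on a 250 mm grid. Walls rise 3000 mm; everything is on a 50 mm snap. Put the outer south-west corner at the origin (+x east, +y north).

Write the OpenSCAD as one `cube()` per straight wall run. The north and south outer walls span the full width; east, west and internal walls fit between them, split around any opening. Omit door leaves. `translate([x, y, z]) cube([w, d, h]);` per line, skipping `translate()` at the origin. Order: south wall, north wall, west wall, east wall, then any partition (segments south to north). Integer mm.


cube([4750, 200, 3000]);
translate([0, 2550, 0]) cube([4750, 200, 3000]);
translate([0, 200, 0]) cube([200, 2350, 3000]);
translate([4550, 200, 0]) cube([200, 2350, 3000]);
translate([3000, 200, 0]) cube([200, 250, 3000]);
translate([3000, 1700, 0]) cube([200, 850, 3000]);
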